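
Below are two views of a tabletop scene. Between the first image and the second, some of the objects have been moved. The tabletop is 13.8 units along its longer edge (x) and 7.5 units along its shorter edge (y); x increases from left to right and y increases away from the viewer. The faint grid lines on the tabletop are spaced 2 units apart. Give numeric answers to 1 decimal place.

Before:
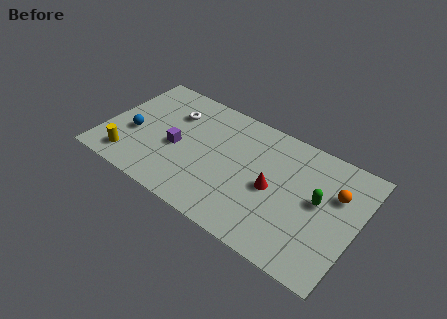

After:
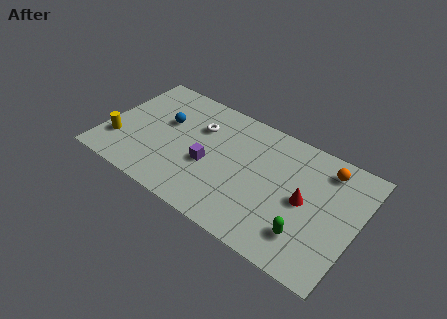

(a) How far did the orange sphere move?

1.4

From (12.5, 5.0) to (11.8, 6.2), the orange sphere covered √(0.7² + 1.2²) ≈ 1.4 units.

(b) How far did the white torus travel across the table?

1.5

The white torus moved from about (3.4, 5.4) to (4.9, 5.2), a distance of √(1.5² + 0.2²) ≈ 1.5.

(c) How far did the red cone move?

1.7

The red cone was near (9.3, 3.5) before and (11.0, 3.7) after, so it travelled √(1.7² + 0.2²) ≈ 1.7 units.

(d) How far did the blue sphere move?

2.2

The blue sphere moved from about (1.6, 3.0) to (3.1, 4.6), a distance of √(1.5² + 1.6²) ≈ 2.2.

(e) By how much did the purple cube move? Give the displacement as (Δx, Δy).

(1.8, -0.2)

From the two frames, the purple cube sits at roughly (4.0, 3.3) before and (5.8, 3.1) after.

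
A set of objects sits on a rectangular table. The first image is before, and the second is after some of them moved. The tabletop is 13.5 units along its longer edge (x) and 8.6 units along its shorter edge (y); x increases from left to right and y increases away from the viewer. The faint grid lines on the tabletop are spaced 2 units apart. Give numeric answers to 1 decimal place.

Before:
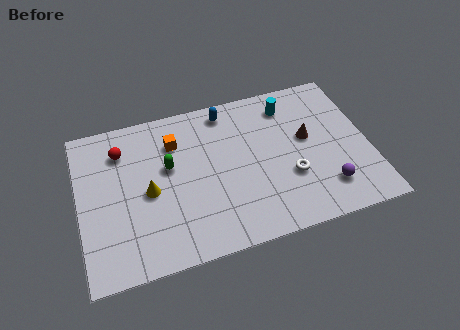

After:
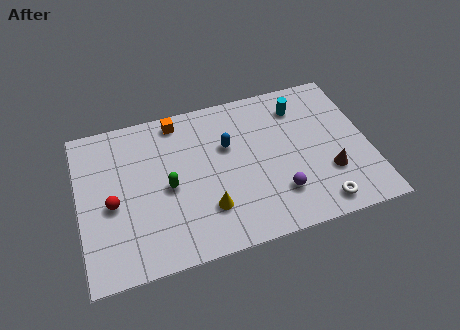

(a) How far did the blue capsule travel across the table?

2.0

The blue capsule moved from about (7.1, 7.5) to (7.0, 5.5), a distance of √(0.1² + 2.0²) ≈ 2.0.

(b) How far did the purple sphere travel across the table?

2.2

The purple sphere was near (11.3, 1.9) before and (9.1, 2.2) after, so it travelled √(2.2² + 0.3²) ≈ 2.2 units.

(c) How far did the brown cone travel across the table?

2.3

The brown cone was near (10.7, 4.9) before and (11.5, 2.7) after, so it travelled √(0.8² + 2.2²) ≈ 2.3 units.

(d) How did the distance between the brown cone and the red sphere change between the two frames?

+1.3

Before: roughly 8.8 units apart; after: 10.1. That's 1.3 units further apart.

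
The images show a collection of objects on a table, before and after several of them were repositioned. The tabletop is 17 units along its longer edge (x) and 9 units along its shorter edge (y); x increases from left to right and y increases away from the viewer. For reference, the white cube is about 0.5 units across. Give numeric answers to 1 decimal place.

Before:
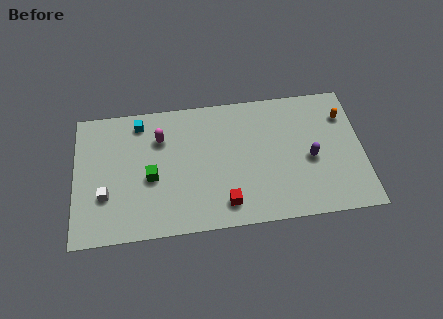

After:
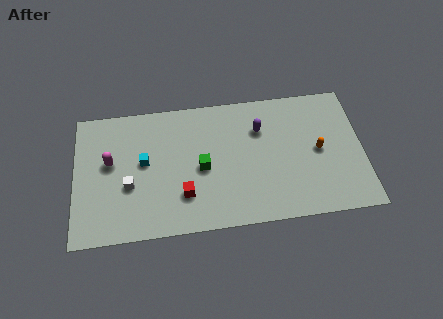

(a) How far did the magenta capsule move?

3.3

The magenta capsule moved from about (5.1, 6.5) to (2.1, 5.2), a distance of √(3.0² + 1.3²) ≈ 3.3.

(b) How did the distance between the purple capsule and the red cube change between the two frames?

+0.4

Before: roughly 5.6 units apart; after: 6.0. That's 0.4 units further apart.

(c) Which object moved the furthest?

the purple capsule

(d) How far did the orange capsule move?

2.7

The orange capsule moved from about (16.0, 6.7) to (14.4, 4.5), a distance of √(1.6² + 2.2²) ≈ 2.7.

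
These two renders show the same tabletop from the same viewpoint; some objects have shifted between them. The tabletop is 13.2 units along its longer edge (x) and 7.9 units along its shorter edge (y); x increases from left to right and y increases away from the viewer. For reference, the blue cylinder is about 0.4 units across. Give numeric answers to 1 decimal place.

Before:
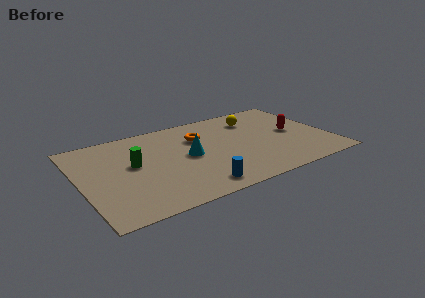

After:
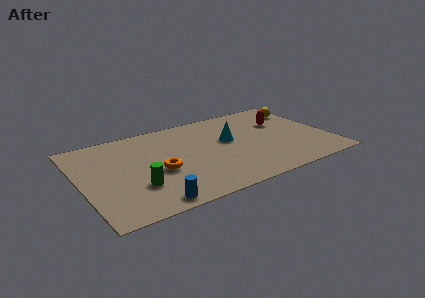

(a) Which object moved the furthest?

the orange torus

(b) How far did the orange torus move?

3.3

From (6.5, 5.5) to (4.0, 3.3), the orange torus covered √(2.5² + 2.2²) ≈ 3.3 units.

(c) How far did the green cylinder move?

2.0

The green cylinder was near (2.8, 4.4) before and (2.7, 2.4) after, so it travelled √(0.1² + 2.0²) ≈ 2.0 units.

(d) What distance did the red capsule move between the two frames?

1.3

The red capsule moved from about (11.4, 4.0) to (11.0, 5.2), a distance of √(0.4² + 1.2²) ≈ 1.3.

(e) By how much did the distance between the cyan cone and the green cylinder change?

+2.8

The distance was about 2.9 in the first image and 5.7 in the second, so they moved 2.8 units further apart.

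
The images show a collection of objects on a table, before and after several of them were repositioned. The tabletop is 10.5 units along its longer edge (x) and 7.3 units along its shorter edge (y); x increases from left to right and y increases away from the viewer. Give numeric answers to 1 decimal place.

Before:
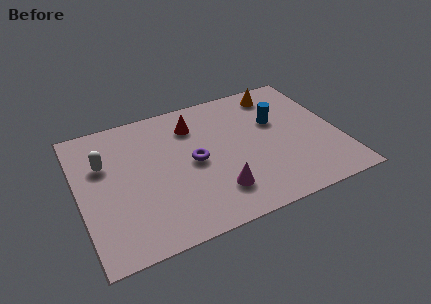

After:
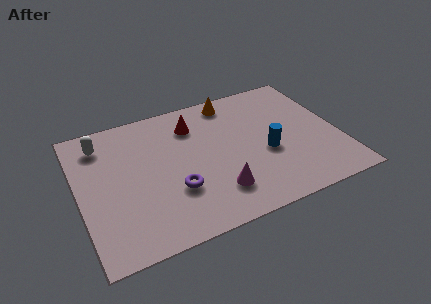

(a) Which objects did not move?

the magenta cone and the red cone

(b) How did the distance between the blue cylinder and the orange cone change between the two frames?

+1.9

The distance was about 1.6 in the first image and 3.5 in the second, so they moved 1.9 units further apart.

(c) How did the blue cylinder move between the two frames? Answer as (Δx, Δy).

(-0.6, -1.6)

From the two frames, the blue cylinder sits at roughly (8.1, 4.6) before and (7.5, 3.0) after.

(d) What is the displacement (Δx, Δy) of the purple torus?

(-0.9, -1.2)

From the two frames, the purple torus sits at roughly (4.6, 3.6) before and (3.7, 2.4) after.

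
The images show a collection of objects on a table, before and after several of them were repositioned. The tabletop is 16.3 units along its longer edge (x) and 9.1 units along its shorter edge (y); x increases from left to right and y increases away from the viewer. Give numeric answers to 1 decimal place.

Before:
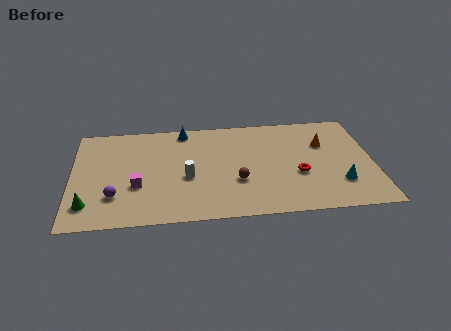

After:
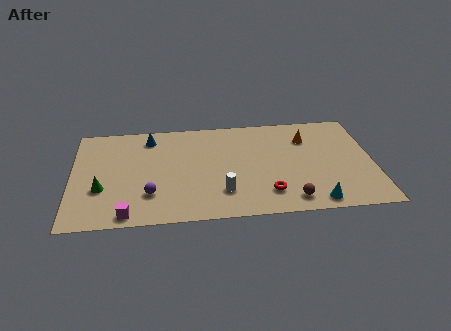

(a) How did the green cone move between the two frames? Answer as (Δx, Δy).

(0.7, 1.3)

The green cone was at about (0.9, 1.9) and moved to about (1.6, 3.2).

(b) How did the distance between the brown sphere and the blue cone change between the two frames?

+4.2

They were about 5.6 units apart before and 9.8 after — 4.2 units further apart.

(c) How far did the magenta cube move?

2.5

From (3.5, 3.3) to (3.0, 0.9), the magenta cube covered √(0.5² + 2.4²) ≈ 2.5 units.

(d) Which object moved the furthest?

the brown sphere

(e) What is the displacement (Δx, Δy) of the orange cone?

(-0.9, 0.6)

From the two frames, the orange cone sits at roughly (13.7, 6.1) before and (12.8, 6.7) after.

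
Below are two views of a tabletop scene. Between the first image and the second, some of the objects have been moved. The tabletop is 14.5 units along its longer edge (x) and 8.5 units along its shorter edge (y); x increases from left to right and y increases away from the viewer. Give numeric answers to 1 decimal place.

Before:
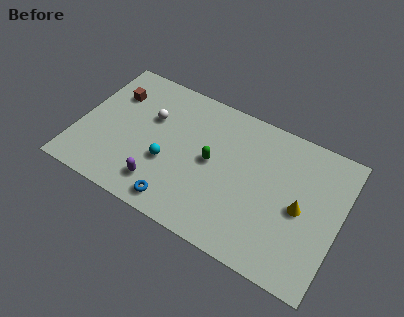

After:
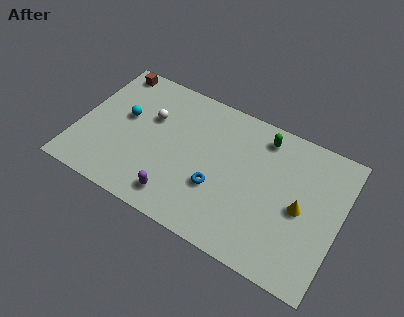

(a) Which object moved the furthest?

the green capsule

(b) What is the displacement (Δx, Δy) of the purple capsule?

(1.0, -0.3)

The purple capsule was at about (4.9, 1.7) and moved to about (5.9, 1.4).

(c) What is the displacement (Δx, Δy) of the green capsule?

(2.5, 2.8)

The green capsule was at about (7.4, 4.4) and moved to about (9.9, 7.2).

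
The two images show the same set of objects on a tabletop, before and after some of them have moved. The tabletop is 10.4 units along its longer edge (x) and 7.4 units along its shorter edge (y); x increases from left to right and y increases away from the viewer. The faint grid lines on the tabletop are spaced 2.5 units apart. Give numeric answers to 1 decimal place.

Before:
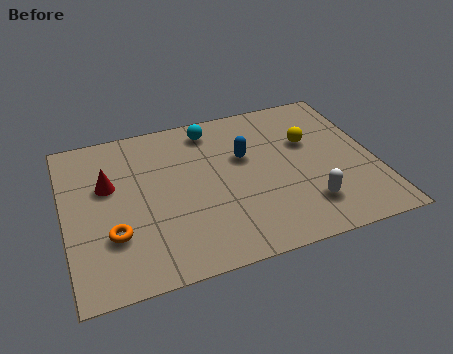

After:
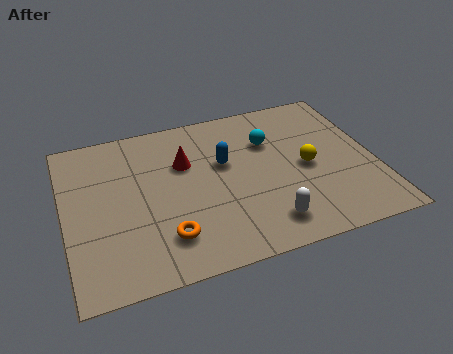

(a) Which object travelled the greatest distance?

the red cone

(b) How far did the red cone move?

2.6

The red cone was near (1.5, 4.6) before and (4.1, 4.9) after, so it travelled √(2.6² + 0.3²) ≈ 2.6 units.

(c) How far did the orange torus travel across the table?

1.8

The orange torus was near (1.5, 2.3) before and (3.2, 1.7) after, so it travelled √(1.7² + 0.6²) ≈ 1.8 units.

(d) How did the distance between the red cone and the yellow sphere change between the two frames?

-2.6

Before: roughly 6.8 units apart; after: 4.2. That's 2.6 units closer together.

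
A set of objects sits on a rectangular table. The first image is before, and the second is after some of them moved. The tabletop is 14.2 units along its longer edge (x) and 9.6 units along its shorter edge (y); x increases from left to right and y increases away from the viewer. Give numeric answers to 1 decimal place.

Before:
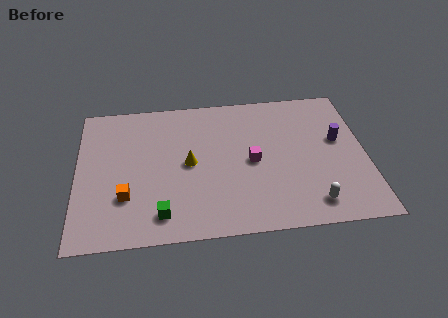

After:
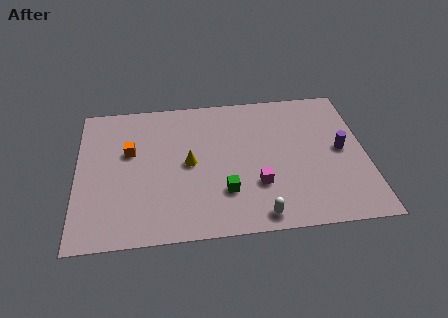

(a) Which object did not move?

the yellow cone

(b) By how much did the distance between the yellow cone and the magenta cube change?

+0.7

The distance was about 3.1 in the first image and 3.8 in the second, so they moved 0.7 units further apart.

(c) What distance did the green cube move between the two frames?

3.3

The green cube was near (4.1, 1.6) before and (7.2, 2.7) after, so it travelled √(3.1² + 1.1²) ≈ 3.3 units.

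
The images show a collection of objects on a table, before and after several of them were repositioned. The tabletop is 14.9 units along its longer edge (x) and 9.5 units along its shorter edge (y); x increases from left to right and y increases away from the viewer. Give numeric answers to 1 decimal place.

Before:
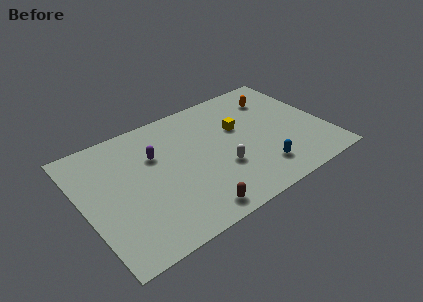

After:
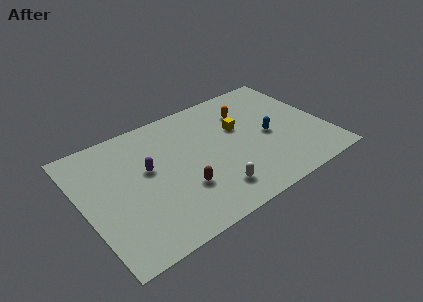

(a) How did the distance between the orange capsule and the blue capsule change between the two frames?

-2.9

Before: roughly 5.7 units apart; after: 2.8. That's 2.9 units closer together.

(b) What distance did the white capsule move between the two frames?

1.6

The white capsule was near (8.2, 3.3) before and (7.4, 1.9) after, so it travelled √(0.8² + 1.4²) ≈ 1.6 units.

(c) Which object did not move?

the yellow cube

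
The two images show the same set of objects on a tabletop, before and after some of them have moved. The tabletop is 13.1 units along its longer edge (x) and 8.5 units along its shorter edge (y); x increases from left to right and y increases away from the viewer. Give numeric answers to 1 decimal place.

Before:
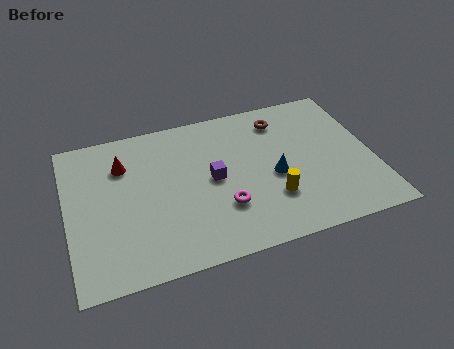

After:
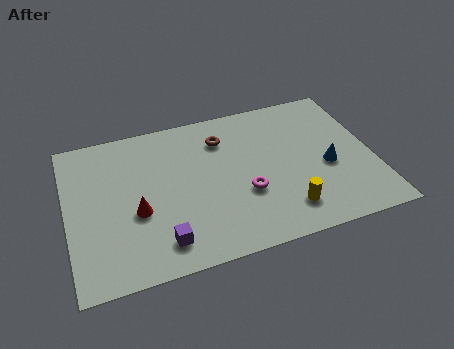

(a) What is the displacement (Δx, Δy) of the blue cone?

(2.3, -0.1)

The blue cone started near (8.8, 3.7) and ended near (11.1, 3.6).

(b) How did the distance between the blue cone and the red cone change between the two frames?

+1.4

The distance was about 6.8 in the first image and 8.2 in the second, so they moved 1.4 units further apart.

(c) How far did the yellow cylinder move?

0.9

The yellow cylinder was near (8.6, 2.5) before and (9.1, 1.7) after, so it travelled √(0.5² + 0.8²) ≈ 0.9 units.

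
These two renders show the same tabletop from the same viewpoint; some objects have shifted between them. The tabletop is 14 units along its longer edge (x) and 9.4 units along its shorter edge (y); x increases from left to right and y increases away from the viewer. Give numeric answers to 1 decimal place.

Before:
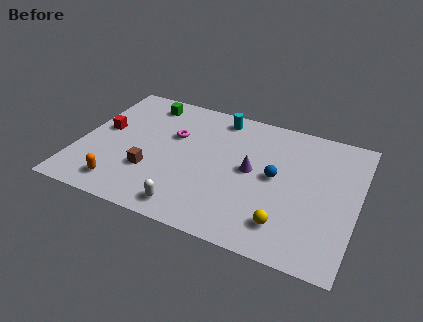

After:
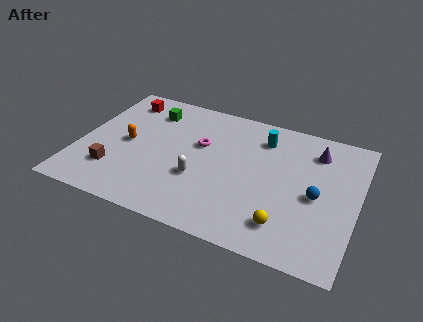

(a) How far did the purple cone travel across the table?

3.9

From (8.7, 4.9) to (11.7, 7.4), the purple cone covered √(3.0² + 2.5²) ≈ 3.9 units.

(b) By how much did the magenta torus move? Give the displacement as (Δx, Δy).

(1.4, -0.2)

The magenta torus was at about (4.6, 6.0) and moved to about (6.0, 5.8).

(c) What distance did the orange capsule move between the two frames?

3.1

The orange capsule was near (2.5, 1.5) before and (2.4, 4.6) after, so it travelled √(0.1² + 3.1²) ≈ 3.1 units.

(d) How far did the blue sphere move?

2.2

The blue sphere moved from about (9.9, 4.9) to (12.0, 4.3), a distance of √(2.1² + 0.6²) ≈ 2.2.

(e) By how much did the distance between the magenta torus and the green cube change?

+0.6

They were about 2.6 units apart before and 3.2 after — 0.6 units further apart.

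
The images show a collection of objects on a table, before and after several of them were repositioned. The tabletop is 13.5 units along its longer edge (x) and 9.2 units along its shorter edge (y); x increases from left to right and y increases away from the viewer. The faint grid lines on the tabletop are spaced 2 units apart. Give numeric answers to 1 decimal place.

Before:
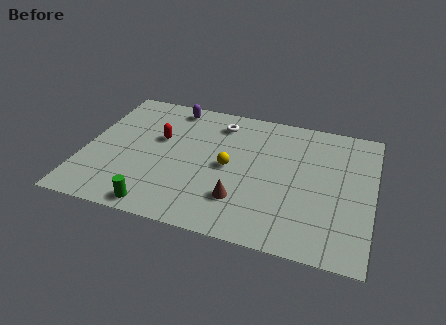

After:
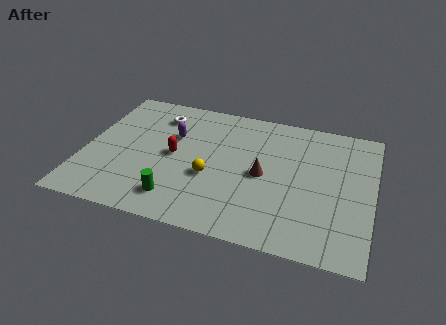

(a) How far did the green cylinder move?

1.1

The green cylinder was near (3.8, 0.9) before and (4.6, 1.7) after, so it travelled √(0.8² + 0.8²) ≈ 1.1 units.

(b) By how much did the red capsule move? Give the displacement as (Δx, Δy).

(0.8, -1.0)

The red capsule started near (3.4, 5.6) and ended near (4.2, 4.6).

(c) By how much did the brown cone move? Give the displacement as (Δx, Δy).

(0.9, 2.0)

From the two frames, the brown cone sits at roughly (7.5, 2.4) before and (8.4, 4.4) after.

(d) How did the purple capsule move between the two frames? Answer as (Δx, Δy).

(0.2, -2.1)

From the two frames, the purple capsule sits at roughly (3.8, 8.1) before and (4.0, 6.0) after.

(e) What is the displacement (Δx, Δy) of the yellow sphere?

(-0.8, -0.9)

From the two frames, the yellow sphere sits at roughly (6.8, 4.5) before and (6.0, 3.6) after.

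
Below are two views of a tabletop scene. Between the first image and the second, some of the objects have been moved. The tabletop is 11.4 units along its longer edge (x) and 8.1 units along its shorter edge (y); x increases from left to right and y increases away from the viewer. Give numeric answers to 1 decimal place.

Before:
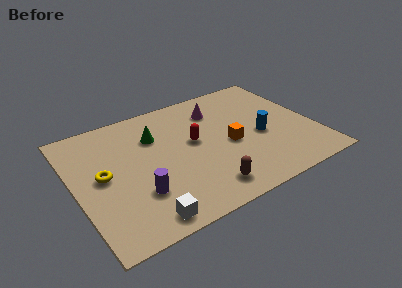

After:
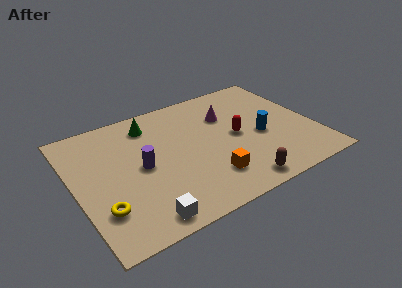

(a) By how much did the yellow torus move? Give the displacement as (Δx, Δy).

(-0.3, -2.0)

The yellow torus was at about (1.3, 4.2) and moved to about (1.0, 2.2).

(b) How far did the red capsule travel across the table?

2.1

From (5.7, 4.5) to (7.7, 4.0), the red capsule covered √(2.0² + 0.5²) ≈ 2.1 units.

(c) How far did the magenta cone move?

0.7

The magenta cone was near (7.1, 6.2) before and (7.5, 5.6) after, so it travelled √(0.4² + 0.6²) ≈ 0.7 units.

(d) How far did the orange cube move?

2.1

The orange cube moved from about (7.3, 3.6) to (6.0, 1.9), a distance of √(1.3² + 1.7²) ≈ 2.1.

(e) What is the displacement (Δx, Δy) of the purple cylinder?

(0.4, 1.6)

The purple cylinder was at about (2.7, 2.4) and moved to about (3.1, 4.0).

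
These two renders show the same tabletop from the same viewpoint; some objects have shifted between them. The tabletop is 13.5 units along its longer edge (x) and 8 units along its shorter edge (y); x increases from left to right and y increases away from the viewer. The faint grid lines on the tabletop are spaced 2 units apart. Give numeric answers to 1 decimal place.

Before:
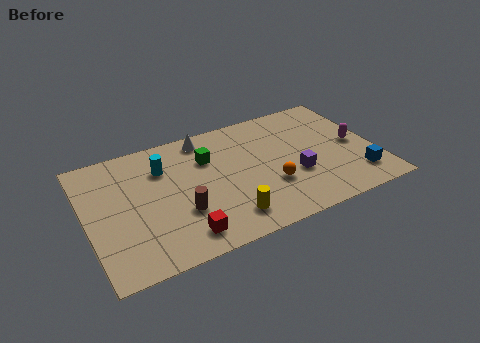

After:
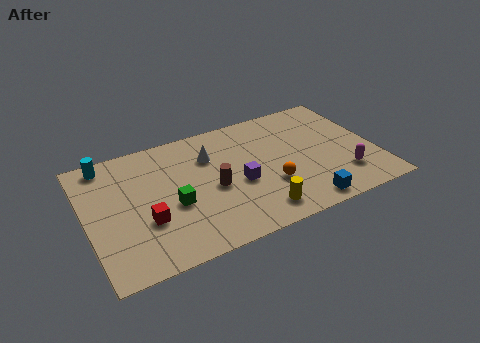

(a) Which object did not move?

the orange sphere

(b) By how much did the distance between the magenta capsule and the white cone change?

-0.5

Before: roughly 7.5 units apart; after: 7.0. That's 0.5 units closer together.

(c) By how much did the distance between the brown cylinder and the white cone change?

-2.5

The distance was about 4.6 in the first image and 2.1 in the second, so they moved 2.5 units closer together.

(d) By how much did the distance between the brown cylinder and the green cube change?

-1.4

The distance was about 3.3 in the first image and 1.9 in the second, so they moved 1.4 units closer together.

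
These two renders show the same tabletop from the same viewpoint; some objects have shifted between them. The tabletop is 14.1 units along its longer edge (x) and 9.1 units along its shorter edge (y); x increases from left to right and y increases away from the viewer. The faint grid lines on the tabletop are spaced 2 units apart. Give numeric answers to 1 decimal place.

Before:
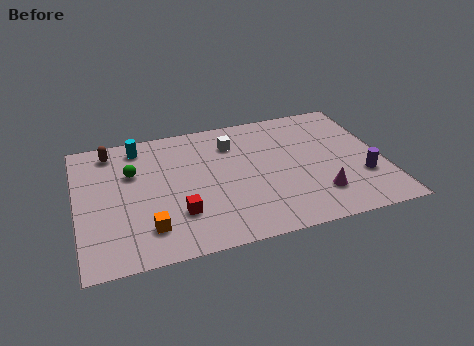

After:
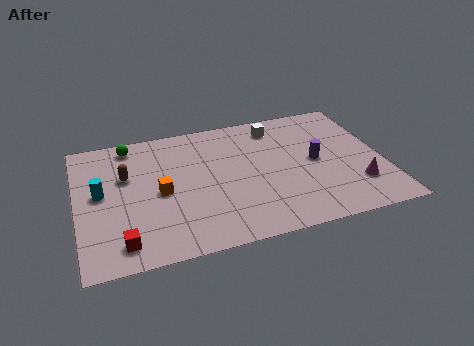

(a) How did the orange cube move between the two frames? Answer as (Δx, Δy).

(0.7, 2.3)

The orange cube was at about (3.1, 2.0) and moved to about (3.8, 4.3).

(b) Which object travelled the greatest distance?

the cyan cylinder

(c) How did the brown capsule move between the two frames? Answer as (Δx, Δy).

(0.6, -2.0)

From the two frames, the brown capsule sits at roughly (1.7, 7.8) before and (2.3, 5.8) after.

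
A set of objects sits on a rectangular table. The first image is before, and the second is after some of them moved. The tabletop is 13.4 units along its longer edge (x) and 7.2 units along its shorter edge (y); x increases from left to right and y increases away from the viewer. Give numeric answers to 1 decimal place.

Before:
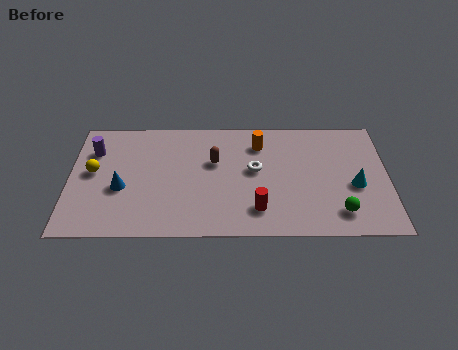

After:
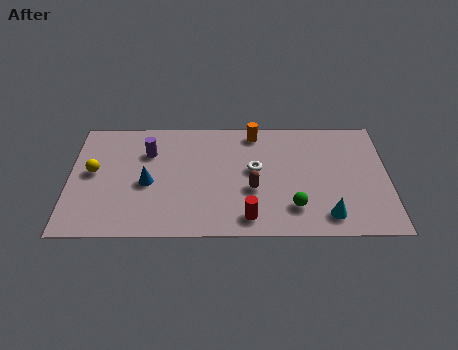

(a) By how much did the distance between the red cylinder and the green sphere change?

-1.4

Before: roughly 3.4 units apart; after: 2.0. That's 1.4 units closer together.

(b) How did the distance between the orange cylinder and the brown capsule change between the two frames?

+1.3

Before: roughly 2.2 units apart; after: 3.5. That's 1.3 units further apart.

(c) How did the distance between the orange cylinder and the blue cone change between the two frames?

-0.9

Before: roughly 6.4 units apart; after: 5.5. That's 0.9 units closer together.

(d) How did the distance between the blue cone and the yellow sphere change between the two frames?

+0.8

The distance was about 1.6 in the first image and 2.4 in the second, so they moved 0.8 units further apart.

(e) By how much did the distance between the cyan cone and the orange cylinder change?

+1.1

They were about 4.8 units apart before and 5.9 after — 1.1 units further apart.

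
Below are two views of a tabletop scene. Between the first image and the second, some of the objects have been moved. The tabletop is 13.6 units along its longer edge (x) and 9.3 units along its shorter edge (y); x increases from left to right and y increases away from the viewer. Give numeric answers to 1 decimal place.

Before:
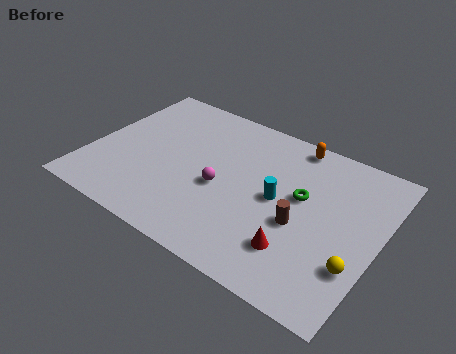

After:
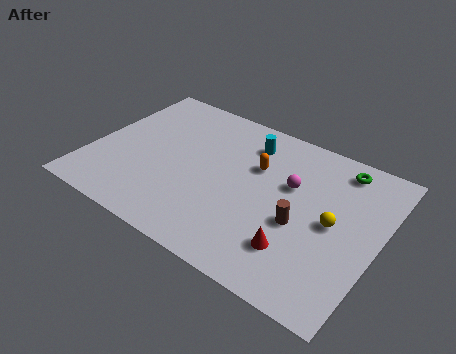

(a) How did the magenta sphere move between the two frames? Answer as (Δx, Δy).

(3.0, 1.8)

The magenta sphere was at about (6.3, 4.0) and moved to about (9.3, 5.8).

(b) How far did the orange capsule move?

2.7

The orange capsule moved from about (9.0, 8.4) to (7.6, 6.1), a distance of √(1.4² + 2.3²) ≈ 2.7.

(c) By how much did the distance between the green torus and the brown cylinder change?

+2.8

They were about 1.6 units apart before and 4.4 after — 2.8 units further apart.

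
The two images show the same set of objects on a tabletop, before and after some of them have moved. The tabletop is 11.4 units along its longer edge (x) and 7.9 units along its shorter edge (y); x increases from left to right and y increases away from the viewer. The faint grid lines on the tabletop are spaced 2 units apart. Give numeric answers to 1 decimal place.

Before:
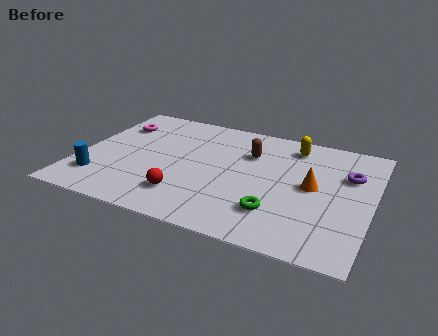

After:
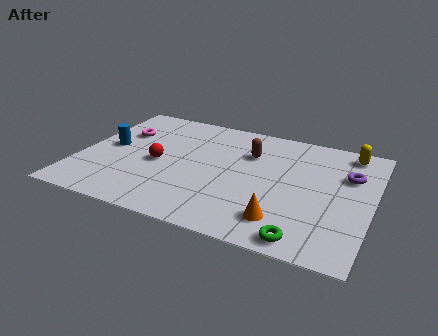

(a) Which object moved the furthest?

the orange cone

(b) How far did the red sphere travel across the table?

2.2

The red sphere was near (4.4, 1.8) before and (3.1, 3.6) after, so it travelled √(1.3² + 1.8²) ≈ 2.2 units.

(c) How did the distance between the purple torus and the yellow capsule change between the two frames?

-1.0

They were about 2.6 units apart before and 1.6 after — 1.0 units closer together.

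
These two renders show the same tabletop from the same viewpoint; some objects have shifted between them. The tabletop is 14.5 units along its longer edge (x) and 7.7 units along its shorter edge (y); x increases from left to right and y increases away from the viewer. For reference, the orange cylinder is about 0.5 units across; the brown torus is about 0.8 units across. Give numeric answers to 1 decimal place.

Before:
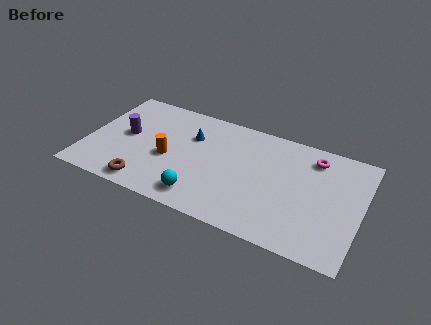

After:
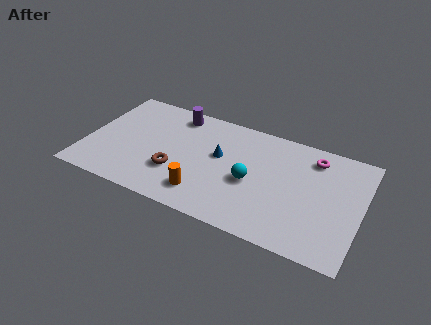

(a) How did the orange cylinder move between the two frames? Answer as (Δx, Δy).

(2.1, -1.7)

The orange cylinder was at about (4.4, 3.3) and moved to about (6.5, 1.6).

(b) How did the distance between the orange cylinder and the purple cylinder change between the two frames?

+2.9

Before: roughly 2.5 units apart; after: 5.4. That's 2.9 units further apart.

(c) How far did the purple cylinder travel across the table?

3.5

The purple cylinder was near (2.0, 4.1) before and (4.4, 6.6) after, so it travelled √(2.4² + 2.5²) ≈ 3.5 units.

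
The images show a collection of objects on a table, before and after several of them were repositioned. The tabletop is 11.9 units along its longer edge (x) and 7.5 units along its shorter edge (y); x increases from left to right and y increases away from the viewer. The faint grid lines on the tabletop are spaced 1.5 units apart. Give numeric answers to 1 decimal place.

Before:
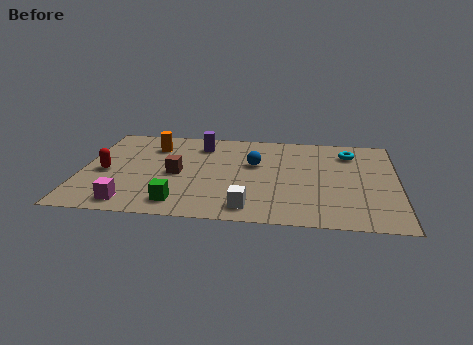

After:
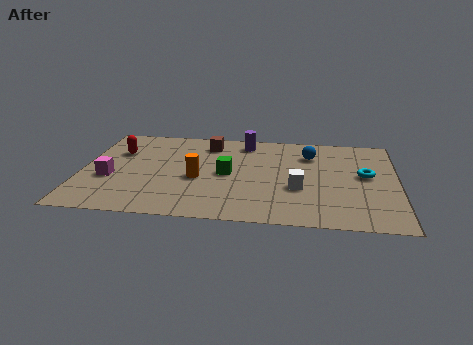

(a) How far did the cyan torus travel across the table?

1.9

The cyan torus moved from about (10.1, 5.9) to (10.7, 4.1), a distance of √(0.6² + 1.8²) ≈ 1.9.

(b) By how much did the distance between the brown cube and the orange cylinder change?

+0.5

They were about 2.4 units apart before and 2.9 after — 0.5 units further apart.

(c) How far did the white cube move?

2.5

From (6.4, 1.1) to (8.2, 2.8), the white cube covered √(1.8² + 1.7²) ≈ 2.5 units.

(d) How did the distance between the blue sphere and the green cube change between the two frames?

-0.7

They were about 4.3 units apart before and 3.6 after — 0.7 units closer together.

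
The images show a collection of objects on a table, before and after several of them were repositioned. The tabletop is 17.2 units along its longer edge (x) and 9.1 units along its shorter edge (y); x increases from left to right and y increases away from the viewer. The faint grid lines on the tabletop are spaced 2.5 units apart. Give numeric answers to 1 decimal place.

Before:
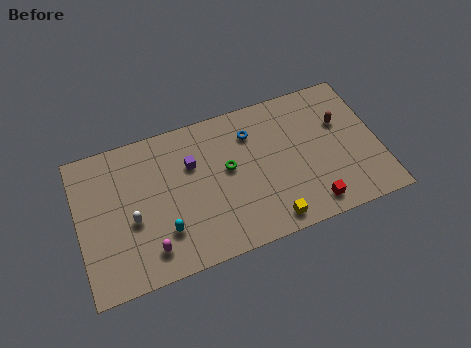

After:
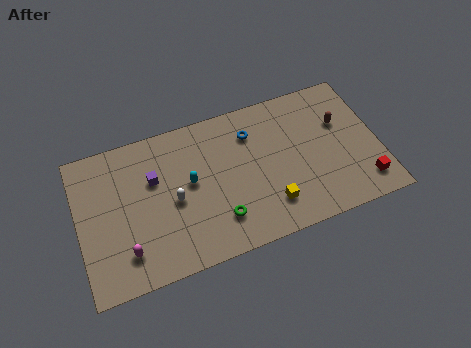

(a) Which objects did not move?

the brown capsule and the blue torus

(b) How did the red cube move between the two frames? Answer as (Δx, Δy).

(3.1, 0.4)

The red cube started near (13.0, 1.3) and ended near (16.1, 1.7).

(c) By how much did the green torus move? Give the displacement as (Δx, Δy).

(-0.8, -2.9)

The green torus started near (8.6, 5.1) and ended near (7.8, 2.2).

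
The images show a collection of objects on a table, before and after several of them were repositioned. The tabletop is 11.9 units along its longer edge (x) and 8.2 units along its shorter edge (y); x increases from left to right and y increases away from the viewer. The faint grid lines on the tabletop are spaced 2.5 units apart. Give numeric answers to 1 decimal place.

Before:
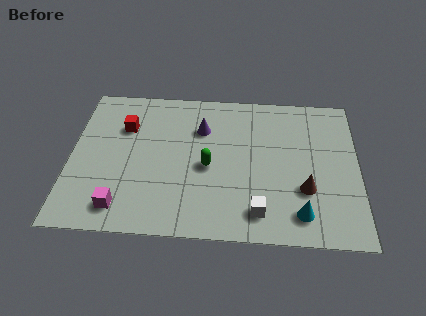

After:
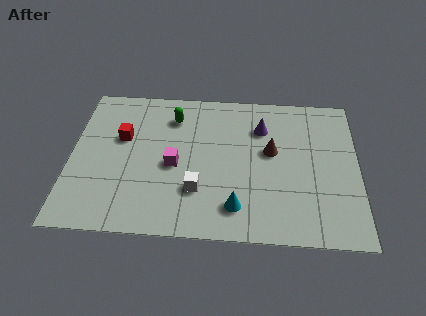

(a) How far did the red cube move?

0.6

From (2.2, 5.7) to (2.1, 5.1), the red cube covered √(0.1² + 0.6²) ≈ 0.6 units.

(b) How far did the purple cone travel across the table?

2.5

The purple cone was near (5.4, 5.8) before and (7.9, 6.0) after, so it travelled √(2.5² + 0.2²) ≈ 2.5 units.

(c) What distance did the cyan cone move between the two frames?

2.6

The cyan cone was near (9.5, 1.4) before and (6.9, 1.6) after, so it travelled √(2.6² + 0.2²) ≈ 2.6 units.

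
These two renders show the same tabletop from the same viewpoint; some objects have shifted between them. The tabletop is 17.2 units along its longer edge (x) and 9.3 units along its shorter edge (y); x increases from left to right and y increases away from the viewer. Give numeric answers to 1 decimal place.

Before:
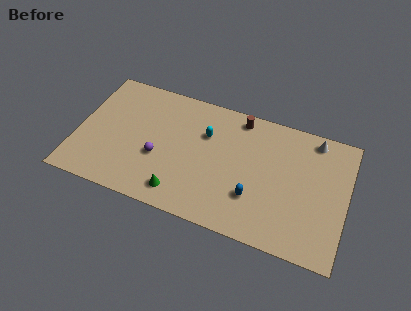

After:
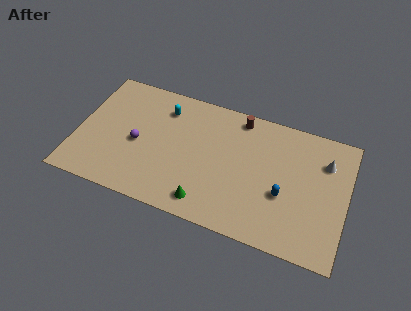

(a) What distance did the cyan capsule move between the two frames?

3.0

The cyan capsule was near (8.1, 6.3) before and (5.3, 7.3) after, so it travelled √(2.8² + 1.0²) ≈ 3.0 units.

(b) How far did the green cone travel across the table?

1.7

From (6.9, 1.5) to (8.6, 1.4), the green cone covered √(1.7² + 0.1²) ≈ 1.7 units.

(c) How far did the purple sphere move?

1.5

The purple sphere moved from about (5.3, 3.6) to (3.9, 4.2), a distance of √(1.4² + 0.6²) ≈ 1.5.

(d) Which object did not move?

the brown cylinder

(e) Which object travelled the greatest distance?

the cyan capsule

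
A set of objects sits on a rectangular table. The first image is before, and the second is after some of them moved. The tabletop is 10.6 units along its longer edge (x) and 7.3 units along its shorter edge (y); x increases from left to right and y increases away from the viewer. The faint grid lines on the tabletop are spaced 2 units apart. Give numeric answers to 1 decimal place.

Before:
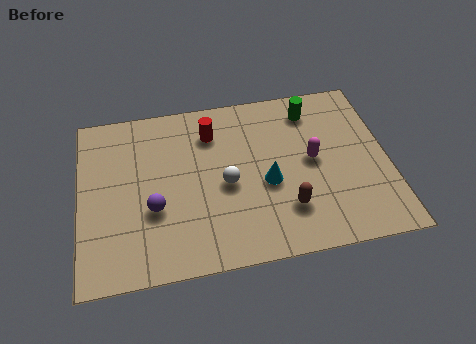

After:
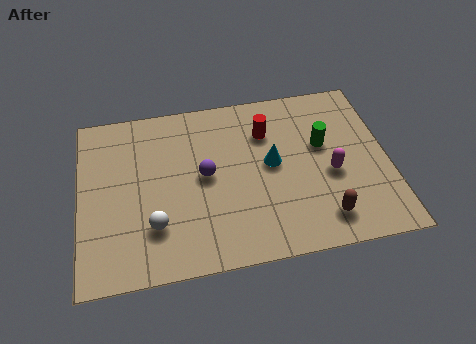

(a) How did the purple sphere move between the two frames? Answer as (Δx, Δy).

(1.8, 1.1)

From the two frames, the purple sphere sits at roughly (2.5, 2.7) before and (4.3, 3.8) after.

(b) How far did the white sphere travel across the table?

2.8

The white sphere moved from about (5.0, 3.3) to (2.5, 2.0), a distance of √(2.5² + 1.3²) ≈ 2.8.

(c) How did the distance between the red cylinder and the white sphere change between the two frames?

+2.9

Before: roughly 2.3 units apart; after: 5.2. That's 2.9 units further apart.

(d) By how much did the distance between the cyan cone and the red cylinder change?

-1.7

Before: roughly 3.1 units apart; after: 1.4. That's 1.7 units closer together.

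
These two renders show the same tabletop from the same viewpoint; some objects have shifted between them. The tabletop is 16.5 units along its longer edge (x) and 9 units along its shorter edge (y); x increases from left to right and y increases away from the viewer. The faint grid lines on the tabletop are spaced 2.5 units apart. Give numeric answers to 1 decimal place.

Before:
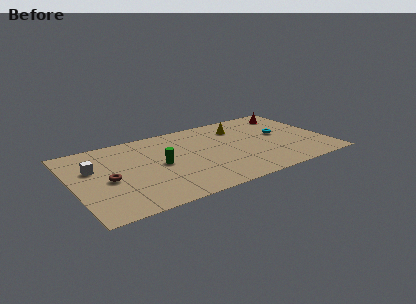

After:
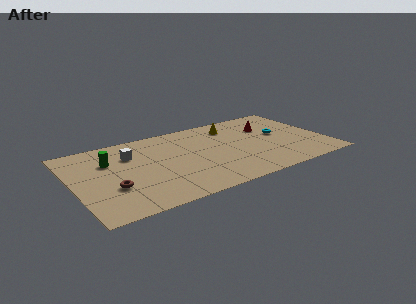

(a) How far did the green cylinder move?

3.5

From (5.6, 4.5) to (2.5, 6.2), the green cylinder covered √(3.1² + 1.7²) ≈ 3.5 units.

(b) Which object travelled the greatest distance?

the green cylinder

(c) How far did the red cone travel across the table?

2.1

From (14.8, 7.4) to (13.1, 6.2), the red cone covered √(1.7² + 1.2²) ≈ 2.1 units.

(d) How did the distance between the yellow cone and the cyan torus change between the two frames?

+0.5

They were about 3.1 units apart before and 3.6 after — 0.5 units further apart.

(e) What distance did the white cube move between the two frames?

2.6

The white cube moved from about (1.4, 5.8) to (3.9, 6.4), a distance of √(2.5² + 0.6²) ≈ 2.6.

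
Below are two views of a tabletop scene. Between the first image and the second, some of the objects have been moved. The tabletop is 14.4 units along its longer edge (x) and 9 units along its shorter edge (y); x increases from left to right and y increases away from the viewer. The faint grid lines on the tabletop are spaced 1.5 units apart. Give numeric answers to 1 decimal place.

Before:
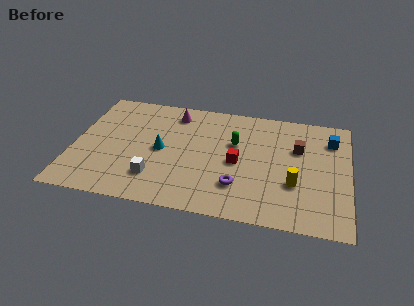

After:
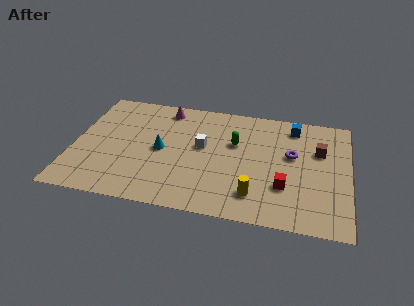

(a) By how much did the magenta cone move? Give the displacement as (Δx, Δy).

(-0.5, 0.3)

From the two frames, the magenta cone sits at roughly (5.1, 7.5) before and (4.6, 7.8) after.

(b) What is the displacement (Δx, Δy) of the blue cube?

(-2.0, 0.7)

From the two frames, the blue cube sits at roughly (13.4, 6.9) before and (11.4, 7.6) after.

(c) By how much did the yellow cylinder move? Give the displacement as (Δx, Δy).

(-2.0, -1.2)

The yellow cylinder was at about (11.6, 3.1) and moved to about (9.6, 1.9).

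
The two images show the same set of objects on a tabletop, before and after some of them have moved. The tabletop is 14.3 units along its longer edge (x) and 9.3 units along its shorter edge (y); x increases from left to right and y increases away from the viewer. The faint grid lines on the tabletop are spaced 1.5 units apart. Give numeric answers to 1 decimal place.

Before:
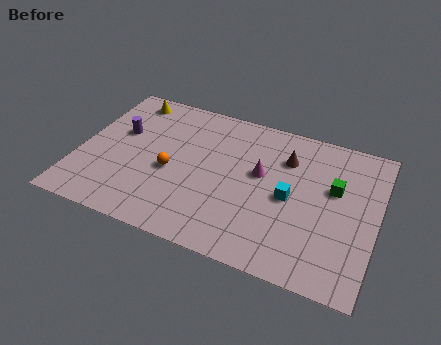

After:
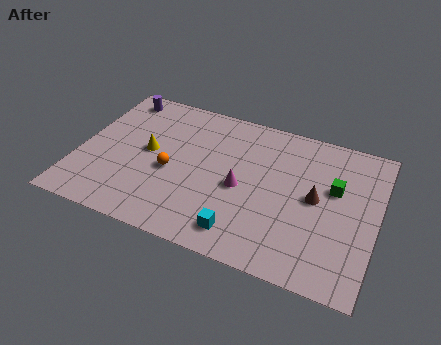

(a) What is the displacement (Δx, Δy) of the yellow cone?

(1.4, -3.2)

The yellow cone was at about (1.9, 8.1) and moved to about (3.3, 4.9).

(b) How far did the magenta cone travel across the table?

1.4

From (8.7, 5.4) to (7.9, 4.2), the magenta cone covered √(0.8² + 1.2²) ≈ 1.4 units.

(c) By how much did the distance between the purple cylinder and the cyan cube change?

+1.0

They were about 8.5 units apart before and 9.5 after — 1.0 units further apart.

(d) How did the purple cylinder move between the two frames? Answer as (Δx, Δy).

(-0.4, 2.4)

From the two frames, the purple cylinder sits at roughly (1.8, 5.7) before and (1.4, 8.1) after.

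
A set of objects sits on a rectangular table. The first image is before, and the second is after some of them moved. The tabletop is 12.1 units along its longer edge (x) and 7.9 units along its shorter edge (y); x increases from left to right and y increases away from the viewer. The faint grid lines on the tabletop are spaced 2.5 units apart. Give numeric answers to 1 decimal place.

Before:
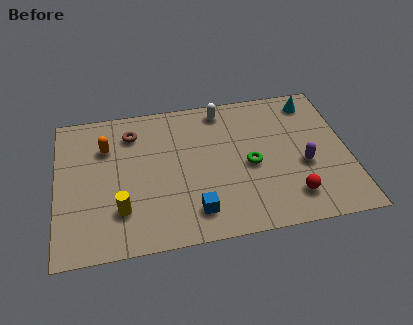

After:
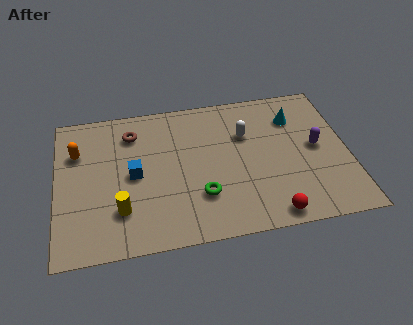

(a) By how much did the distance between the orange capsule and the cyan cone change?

+0.3

They were about 8.8 units apart before and 9.1 after — 0.3 units further apart.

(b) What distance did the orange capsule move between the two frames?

1.2

From (2.1, 5.6) to (0.9, 5.5), the orange capsule covered √(1.2² + 0.1²) ≈ 1.2 units.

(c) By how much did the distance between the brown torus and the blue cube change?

-3.0

Before: roughly 5.3 units apart; after: 2.3. That's 3.0 units closer together.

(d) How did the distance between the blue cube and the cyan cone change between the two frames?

-0.3

They were about 7.4 units apart before and 7.1 after — 0.3 units closer together.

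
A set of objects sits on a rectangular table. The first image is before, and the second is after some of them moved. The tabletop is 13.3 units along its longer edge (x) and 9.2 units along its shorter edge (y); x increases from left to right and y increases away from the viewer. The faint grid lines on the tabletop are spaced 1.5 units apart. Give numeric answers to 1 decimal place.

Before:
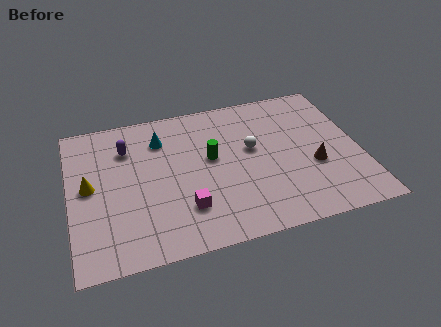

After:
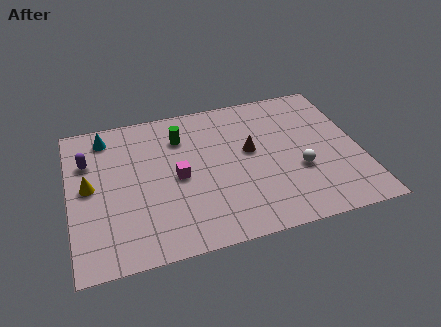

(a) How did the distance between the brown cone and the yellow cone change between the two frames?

-2.9

The distance was about 10.3 in the first image and 7.4 in the second, so they moved 2.9 units closer together.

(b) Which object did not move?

the yellow cone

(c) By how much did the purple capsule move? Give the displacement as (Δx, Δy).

(-1.8, -0.4)

The purple capsule started near (2.7, 6.8) and ended near (0.9, 6.4).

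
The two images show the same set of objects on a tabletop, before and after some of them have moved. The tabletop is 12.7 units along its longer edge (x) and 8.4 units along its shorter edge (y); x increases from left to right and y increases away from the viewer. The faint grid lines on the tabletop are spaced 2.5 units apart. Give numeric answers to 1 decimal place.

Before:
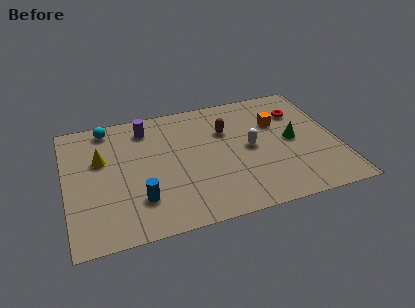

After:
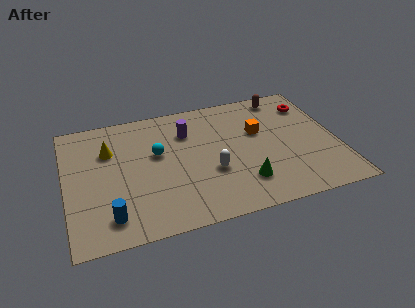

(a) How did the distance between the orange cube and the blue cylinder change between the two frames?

+0.6

The distance was about 7.5 in the first image and 8.1 in the second, so they moved 0.6 units further apart.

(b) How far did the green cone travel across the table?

3.3

From (10.6, 4.2) to (8.1, 2.0), the green cone covered √(2.5² + 2.2²) ≈ 3.3 units.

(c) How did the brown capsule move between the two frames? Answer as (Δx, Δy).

(2.9, 1.7)

The brown capsule was at about (7.6, 5.7) and moved to about (10.5, 7.4).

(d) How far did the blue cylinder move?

1.6

The blue cylinder moved from about (3.3, 2.2) to (1.9, 1.5), a distance of √(1.4² + 0.7²) ≈ 1.6.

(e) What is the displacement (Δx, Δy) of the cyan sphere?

(2.2, -2.4)

From the two frames, the cyan sphere sits at roughly (2.1, 7.4) before and (4.3, 5.0) after.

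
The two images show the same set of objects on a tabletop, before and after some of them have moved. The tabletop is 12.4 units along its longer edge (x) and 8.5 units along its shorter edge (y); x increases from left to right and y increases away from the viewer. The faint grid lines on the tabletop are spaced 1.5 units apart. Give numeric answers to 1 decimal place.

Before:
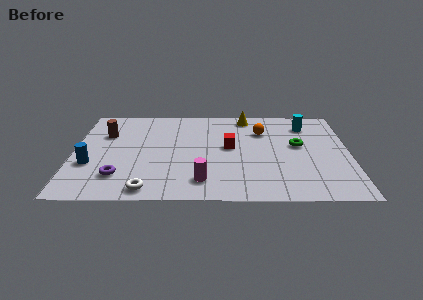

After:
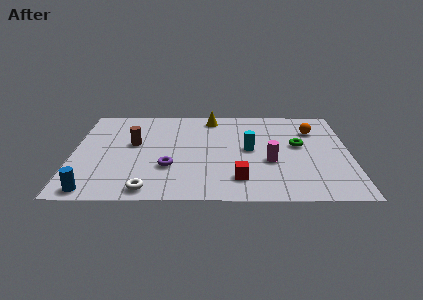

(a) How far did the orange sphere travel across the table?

2.3

From (8.5, 6.1) to (10.8, 6.2), the orange sphere covered √(2.3² + 0.1²) ≈ 2.3 units.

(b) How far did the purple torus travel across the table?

2.3

From (2.1, 2.0) to (4.3, 2.8), the purple torus covered √(2.2² + 0.8²) ≈ 2.3 units.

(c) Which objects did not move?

the green torus and the white torus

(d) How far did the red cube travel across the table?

2.8

From (7.0, 4.6) to (7.4, 1.8), the red cube covered √(0.4² + 2.8²) ≈ 2.8 units.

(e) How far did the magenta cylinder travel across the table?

3.4

From (5.8, 1.6) to (8.8, 3.3), the magenta cylinder covered √(3.0² + 1.7²) ≈ 3.4 units.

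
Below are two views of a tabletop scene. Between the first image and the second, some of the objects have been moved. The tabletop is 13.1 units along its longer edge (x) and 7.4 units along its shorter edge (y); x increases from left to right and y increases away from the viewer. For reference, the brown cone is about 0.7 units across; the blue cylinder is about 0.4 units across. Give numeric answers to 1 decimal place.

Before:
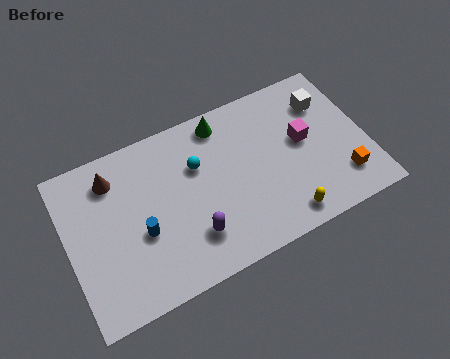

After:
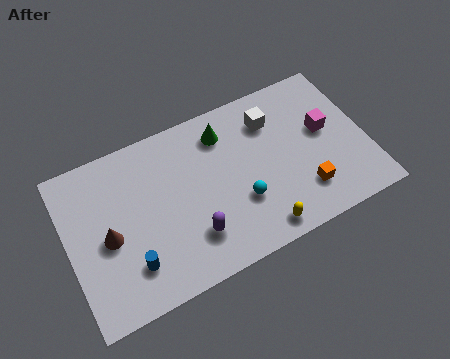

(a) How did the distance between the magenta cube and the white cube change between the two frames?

+0.8

Before: roughly 1.8 units apart; after: 2.6. That's 0.8 units further apart.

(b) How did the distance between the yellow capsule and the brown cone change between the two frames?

-1.7

Before: roughly 8.5 units apart; after: 6.8. That's 1.7 units closer together.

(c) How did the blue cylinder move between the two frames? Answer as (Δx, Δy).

(-0.6, -1.2)

The blue cylinder started near (3.1, 3.0) and ended near (2.5, 1.8).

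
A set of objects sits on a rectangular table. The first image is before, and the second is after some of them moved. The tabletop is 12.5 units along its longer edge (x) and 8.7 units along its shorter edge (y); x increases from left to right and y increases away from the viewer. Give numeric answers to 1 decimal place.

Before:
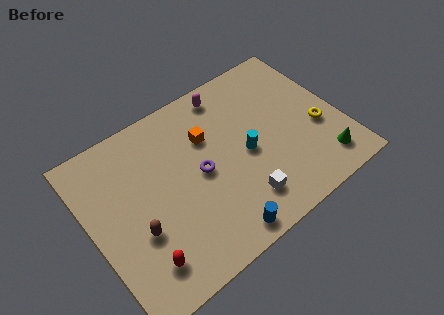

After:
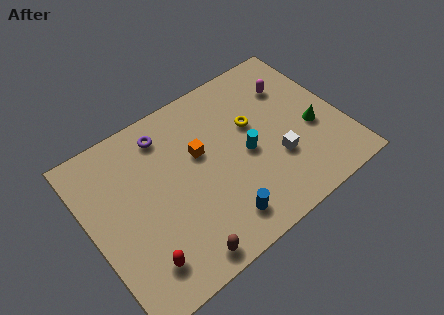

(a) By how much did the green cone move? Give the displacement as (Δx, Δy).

(-0.1, 2.0)

The green cone started near (11.1, 1.5) and ended near (11.0, 3.5).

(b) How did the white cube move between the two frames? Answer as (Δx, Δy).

(2.0, 1.1)

The white cube was at about (7.0, 1.8) and moved to about (9.0, 2.9).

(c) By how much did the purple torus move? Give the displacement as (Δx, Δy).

(-1.2, 2.9)

The purple torus started near (5.4, 4.3) and ended near (4.2, 7.2).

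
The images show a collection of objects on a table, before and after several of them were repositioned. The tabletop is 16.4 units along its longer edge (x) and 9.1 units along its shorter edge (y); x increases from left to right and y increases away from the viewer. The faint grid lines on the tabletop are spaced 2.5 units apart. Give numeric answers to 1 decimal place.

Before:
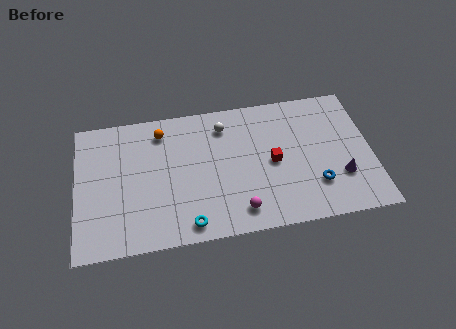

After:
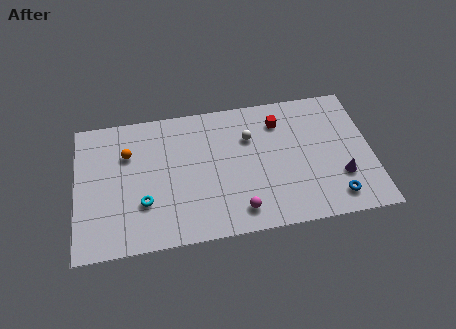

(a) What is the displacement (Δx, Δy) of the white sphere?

(1.4, -1.0)

From the two frames, the white sphere sits at roughly (8.3, 7.3) before and (9.7, 6.3) after.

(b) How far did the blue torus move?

1.4

The blue torus moved from about (13.2, 2.5) to (14.2, 1.5), a distance of √(1.0² + 1.0²) ≈ 1.4.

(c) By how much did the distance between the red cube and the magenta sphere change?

+2.6

Before: roughly 3.5 units apart; after: 6.1. That's 2.6 units further apart.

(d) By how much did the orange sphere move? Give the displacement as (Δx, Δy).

(-1.9, -1.2)

From the two frames, the orange sphere sits at roughly (4.8, 7.5) before and (2.9, 6.3) after.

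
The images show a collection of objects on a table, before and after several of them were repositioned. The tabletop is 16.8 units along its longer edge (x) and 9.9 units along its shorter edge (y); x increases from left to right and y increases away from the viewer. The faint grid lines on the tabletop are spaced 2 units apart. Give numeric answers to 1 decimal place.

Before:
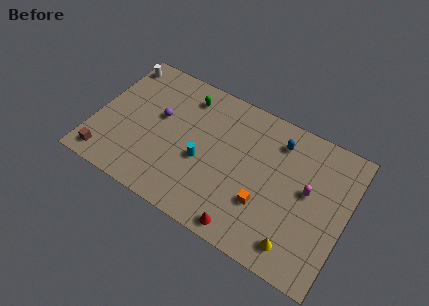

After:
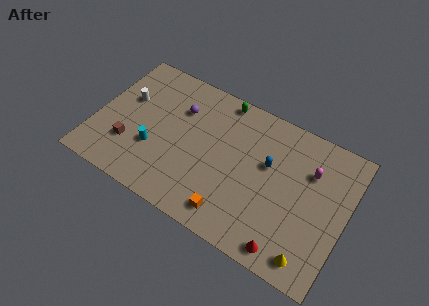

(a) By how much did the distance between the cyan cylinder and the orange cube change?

+1.5

They were about 4.4 units apart before and 5.9 after — 1.5 units further apart.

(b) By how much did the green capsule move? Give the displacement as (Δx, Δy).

(2.3, 0.9)

From the two frames, the green capsule sits at roughly (5.6, 8.1) before and (7.9, 9.0) after.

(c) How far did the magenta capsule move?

1.4

From (14.2, 5.5) to (14.2, 6.9), the magenta capsule covered √(0.0² + 1.4²) ≈ 1.4 units.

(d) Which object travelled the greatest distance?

the cyan cylinder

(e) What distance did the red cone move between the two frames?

2.8

The red cone moved from about (10.7, 1.0) to (13.5, 1.1), a distance of √(2.8² + 0.1²) ≈ 2.8.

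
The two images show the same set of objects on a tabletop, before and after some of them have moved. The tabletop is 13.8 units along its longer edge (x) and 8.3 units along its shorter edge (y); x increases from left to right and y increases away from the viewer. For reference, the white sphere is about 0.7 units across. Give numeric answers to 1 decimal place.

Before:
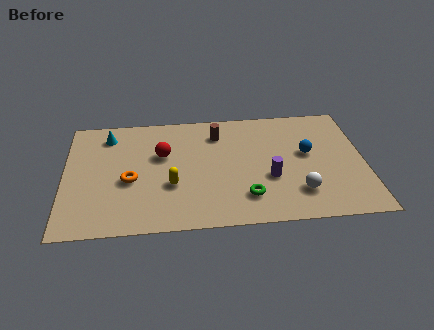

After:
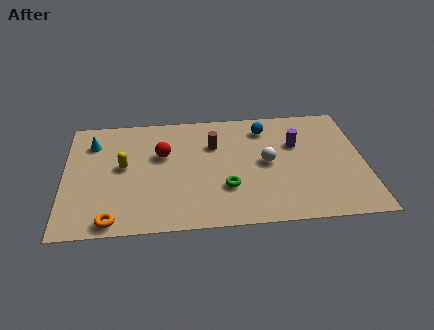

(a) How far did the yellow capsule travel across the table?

2.7

The yellow capsule was near (4.9, 3.0) before and (2.7, 4.5) after, so it travelled √(2.2² + 1.5²) ≈ 2.7 units.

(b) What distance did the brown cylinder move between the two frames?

0.8

From (7.1, 6.5) to (6.9, 5.7), the brown cylinder covered √(0.2² + 0.8²) ≈ 0.8 units.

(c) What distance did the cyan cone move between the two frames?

0.9

The cyan cone moved from about (2.0, 6.8) to (1.3, 6.3), a distance of √(0.7² + 0.5²) ≈ 0.9.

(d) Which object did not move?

the red sphere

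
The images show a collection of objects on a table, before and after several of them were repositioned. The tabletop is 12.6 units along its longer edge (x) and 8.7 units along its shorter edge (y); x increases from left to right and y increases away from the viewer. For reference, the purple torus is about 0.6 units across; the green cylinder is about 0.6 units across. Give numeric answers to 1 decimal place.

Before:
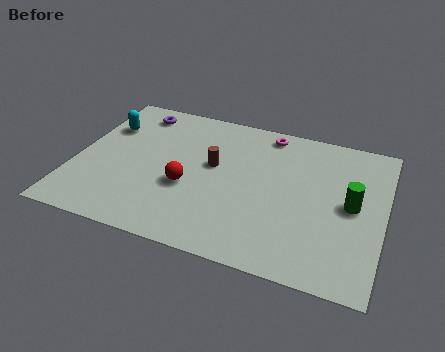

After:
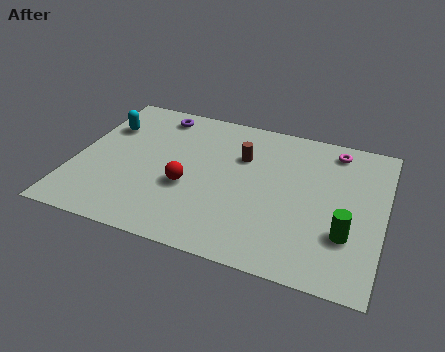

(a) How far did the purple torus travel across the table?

0.9

The purple torus moved from about (2.1, 7.4) to (3.0, 7.5), a distance of √(0.9² + 0.1²) ≈ 0.9.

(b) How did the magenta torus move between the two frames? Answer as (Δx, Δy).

(2.8, -0.2)

From the two frames, the magenta torus sits at roughly (7.6, 7.7) before and (10.4, 7.5) after.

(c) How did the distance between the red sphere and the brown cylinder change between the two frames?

+1.4

The distance was about 1.8 in the first image and 3.2 in the second, so they moved 1.4 units further apart.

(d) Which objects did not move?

the cyan capsule and the red sphere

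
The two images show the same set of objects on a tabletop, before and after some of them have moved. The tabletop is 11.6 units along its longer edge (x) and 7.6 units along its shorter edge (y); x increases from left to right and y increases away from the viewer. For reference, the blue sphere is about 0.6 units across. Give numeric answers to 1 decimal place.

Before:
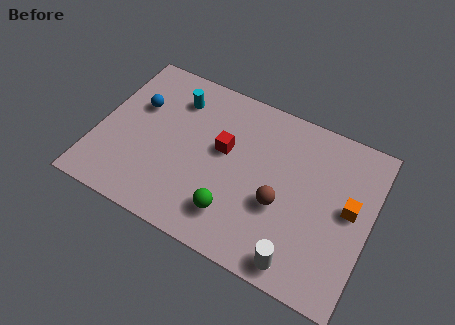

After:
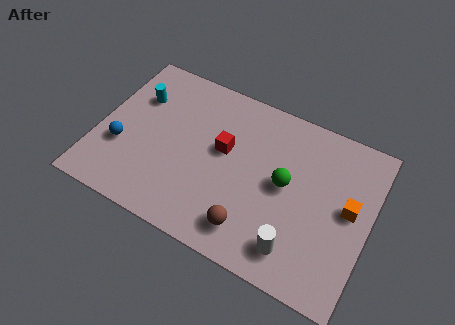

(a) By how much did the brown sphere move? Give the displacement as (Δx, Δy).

(-1.0, -1.6)

The brown sphere was at about (7.9, 3.0) and moved to about (6.9, 1.4).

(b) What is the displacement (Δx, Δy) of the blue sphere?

(-0.4, -2.2)

The blue sphere started near (1.5, 4.9) and ended near (1.1, 2.7).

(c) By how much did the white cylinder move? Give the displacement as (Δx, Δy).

(-0.2, 0.5)

The white cylinder was at about (9.0, 0.9) and moved to about (8.8, 1.4).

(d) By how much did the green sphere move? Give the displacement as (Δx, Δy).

(1.9, 2.3)

From the two frames, the green sphere sits at roughly (6.1, 1.7) before and (8.0, 4.0) after.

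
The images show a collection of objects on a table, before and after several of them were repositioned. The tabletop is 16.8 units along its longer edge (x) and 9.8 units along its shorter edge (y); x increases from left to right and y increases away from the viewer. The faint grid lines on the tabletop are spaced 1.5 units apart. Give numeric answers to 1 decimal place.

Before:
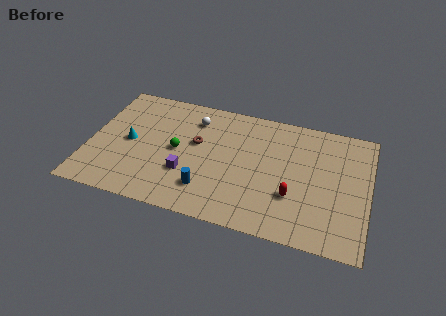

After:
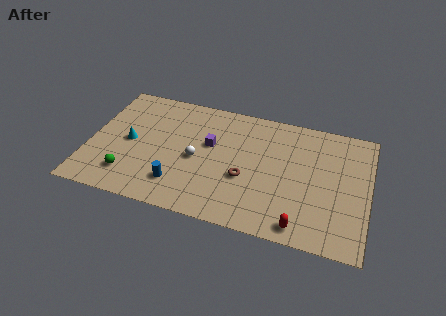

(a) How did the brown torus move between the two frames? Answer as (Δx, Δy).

(3.1, -2.0)

The brown torus was at about (6.4, 5.8) and moved to about (9.5, 3.8).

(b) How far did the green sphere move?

3.9

The green sphere moved from about (5.3, 4.9) to (2.6, 2.1), a distance of √(2.7² + 2.8²) ≈ 3.9.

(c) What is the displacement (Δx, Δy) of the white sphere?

(0.4, -3.2)

From the two frames, the white sphere sits at roughly (6.1, 7.7) before and (6.5, 4.5) after.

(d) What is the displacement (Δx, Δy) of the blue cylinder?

(-1.7, -0.1)

The blue cylinder was at about (7.3, 2.3) and moved to about (5.6, 2.2).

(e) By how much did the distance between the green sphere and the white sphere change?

+1.7

Before: roughly 2.9 units apart; after: 4.6. That's 1.7 units further apart.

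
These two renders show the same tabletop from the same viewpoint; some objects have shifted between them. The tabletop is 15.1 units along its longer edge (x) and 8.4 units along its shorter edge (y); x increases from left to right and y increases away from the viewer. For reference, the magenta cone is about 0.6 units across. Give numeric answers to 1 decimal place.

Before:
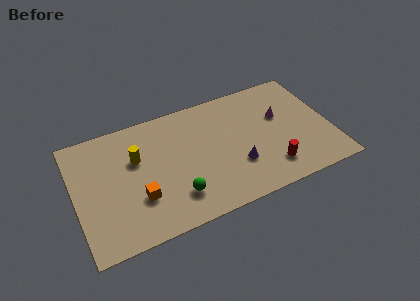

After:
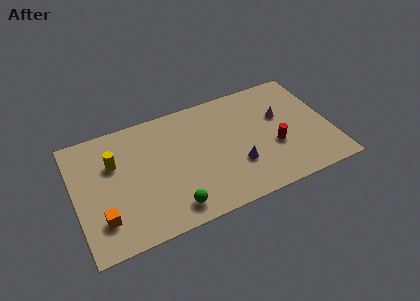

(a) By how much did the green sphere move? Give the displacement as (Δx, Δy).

(-0.3, -0.7)

The green sphere was at about (5.7, 2.0) and moved to about (5.4, 1.3).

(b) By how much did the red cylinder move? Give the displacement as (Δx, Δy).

(0.4, 1.4)

The red cylinder was at about (11.3, 1.8) and moved to about (11.7, 3.2).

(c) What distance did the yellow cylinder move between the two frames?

1.3

The yellow cylinder moved from about (3.7, 5.4) to (2.4, 5.6), a distance of √(1.3² + 0.2²) ≈ 1.3.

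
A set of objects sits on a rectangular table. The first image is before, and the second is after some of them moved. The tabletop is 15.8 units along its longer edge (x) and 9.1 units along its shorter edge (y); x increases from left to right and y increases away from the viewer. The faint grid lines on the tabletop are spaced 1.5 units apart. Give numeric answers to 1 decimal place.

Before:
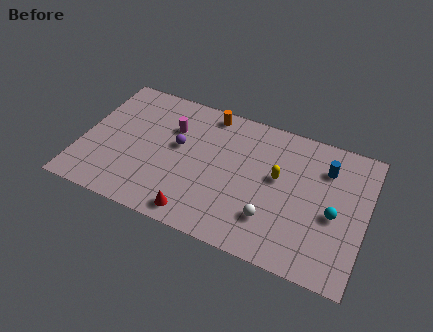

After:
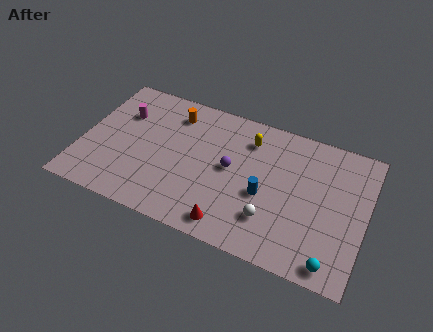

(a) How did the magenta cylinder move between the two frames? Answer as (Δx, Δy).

(-2.8, 0.0)

The magenta cylinder was at about (4.8, 6.3) and moved to about (2.0, 6.3).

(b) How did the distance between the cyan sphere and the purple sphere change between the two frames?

-1.8

The distance was about 8.9 in the first image and 7.1 in the second, so they moved 1.8 units closer together.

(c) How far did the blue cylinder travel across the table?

4.3

The blue cylinder moved from about (13.4, 6.8) to (10.3, 3.8), a distance of √(3.1² + 3.0²) ≈ 4.3.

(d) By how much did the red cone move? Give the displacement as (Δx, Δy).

(1.9, 0.1)

The red cone was at about (6.8, 1.1) and moved to about (8.7, 1.2).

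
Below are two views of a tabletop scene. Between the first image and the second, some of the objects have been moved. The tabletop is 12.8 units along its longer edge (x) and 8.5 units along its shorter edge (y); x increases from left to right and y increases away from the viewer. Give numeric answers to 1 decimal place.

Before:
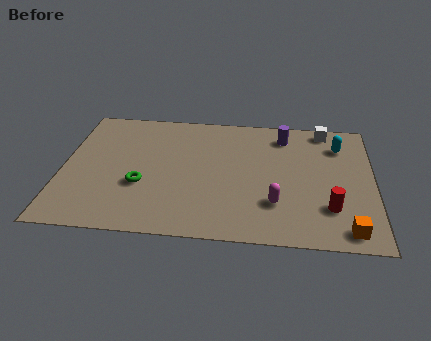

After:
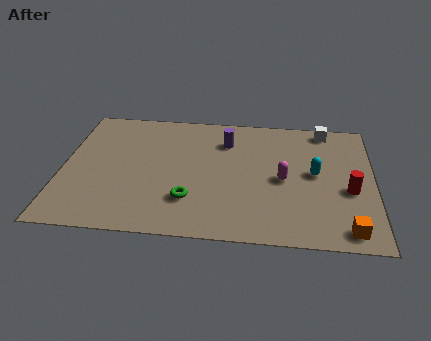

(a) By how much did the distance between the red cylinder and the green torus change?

-1.1

Before: roughly 7.7 units apart; after: 6.6. That's 1.1 units closer together.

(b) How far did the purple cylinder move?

2.5

The purple cylinder moved from about (9.1, 7.0) to (6.7, 6.4), a distance of √(2.4² + 0.6²) ≈ 2.5.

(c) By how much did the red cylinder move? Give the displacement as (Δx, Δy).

(0.8, 1.2)

From the two frames, the red cylinder sits at roughly (11.0, 2.3) before and (11.8, 3.5) after.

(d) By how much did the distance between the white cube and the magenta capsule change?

-1.6

The distance was about 5.6 in the first image and 4.0 in the second, so they moved 1.6 units closer together.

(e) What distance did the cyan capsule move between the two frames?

2.2

The cyan capsule moved from about (11.4, 6.5) to (10.4, 4.5), a distance of √(1.0² + 2.0²) ≈ 2.2.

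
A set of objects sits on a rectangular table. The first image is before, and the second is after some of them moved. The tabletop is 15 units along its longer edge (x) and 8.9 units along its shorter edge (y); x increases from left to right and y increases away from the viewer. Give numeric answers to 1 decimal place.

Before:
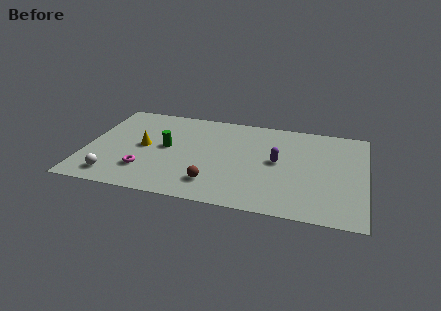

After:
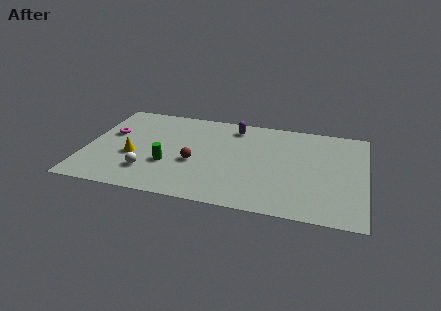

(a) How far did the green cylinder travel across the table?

1.6

The green cylinder moved from about (4.3, 4.7) to (4.5, 3.1), a distance of √(0.2² + 1.6²) ≈ 1.6.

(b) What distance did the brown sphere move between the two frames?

2.0

The brown sphere moved from about (7.0, 1.9) to (5.9, 3.6), a distance of √(1.1² + 1.7²) ≈ 2.0.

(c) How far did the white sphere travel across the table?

2.0

The white sphere moved from about (1.7, 1.4) to (3.5, 2.2), a distance of √(1.8² + 0.8²) ≈ 2.0.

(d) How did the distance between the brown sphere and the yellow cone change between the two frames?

-1.4

They were about 4.7 units apart before and 3.3 after — 1.4 units closer together.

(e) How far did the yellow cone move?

1.1

The yellow cone moved from about (3.1, 4.5) to (2.6, 3.5), a distance of √(0.5² + 1.0²) ≈ 1.1.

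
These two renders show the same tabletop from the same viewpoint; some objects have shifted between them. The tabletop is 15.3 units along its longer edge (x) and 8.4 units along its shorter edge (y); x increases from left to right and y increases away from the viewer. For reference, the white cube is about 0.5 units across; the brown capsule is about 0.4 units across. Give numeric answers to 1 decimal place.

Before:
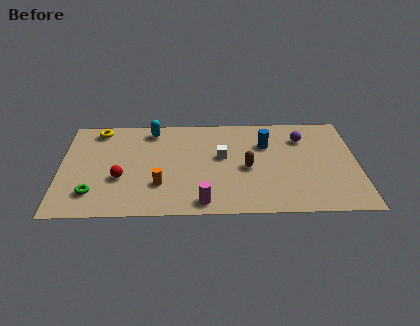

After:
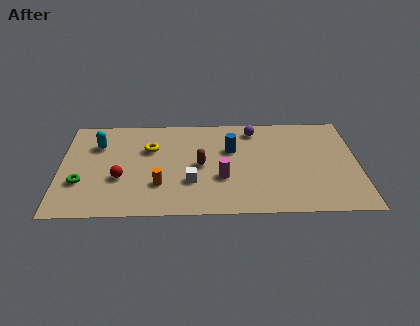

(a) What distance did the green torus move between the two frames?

1.1

The green torus was near (1.7, 1.9) before and (1.1, 2.8) after, so it travelled √(0.6² + 0.9²) ≈ 1.1 units.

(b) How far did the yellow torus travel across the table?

3.2

From (1.9, 7.3) to (4.6, 5.6), the yellow torus covered √(2.7² + 1.7²) ≈ 3.2 units.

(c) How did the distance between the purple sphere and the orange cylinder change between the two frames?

-1.6

The distance was about 8.3 in the first image and 6.7 in the second, so they moved 1.6 units closer together.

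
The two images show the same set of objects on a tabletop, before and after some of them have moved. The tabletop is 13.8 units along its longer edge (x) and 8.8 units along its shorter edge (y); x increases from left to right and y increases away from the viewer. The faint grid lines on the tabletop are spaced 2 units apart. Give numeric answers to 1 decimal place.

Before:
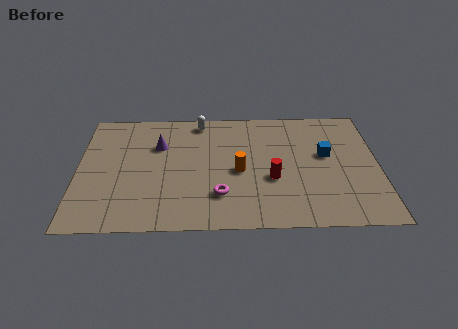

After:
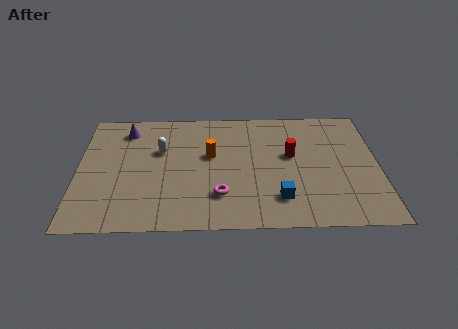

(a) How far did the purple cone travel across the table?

1.9

From (3.7, 6.0) to (2.2, 7.2), the purple cone covered √(1.5² + 1.2²) ≈ 1.9 units.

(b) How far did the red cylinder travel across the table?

1.9

The red cylinder was near (8.9, 3.4) before and (9.8, 5.1) after, so it travelled √(0.9² + 1.7²) ≈ 1.9 units.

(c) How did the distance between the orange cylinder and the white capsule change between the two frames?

-1.9

They were about 4.2 units apart before and 2.3 after — 1.9 units closer together.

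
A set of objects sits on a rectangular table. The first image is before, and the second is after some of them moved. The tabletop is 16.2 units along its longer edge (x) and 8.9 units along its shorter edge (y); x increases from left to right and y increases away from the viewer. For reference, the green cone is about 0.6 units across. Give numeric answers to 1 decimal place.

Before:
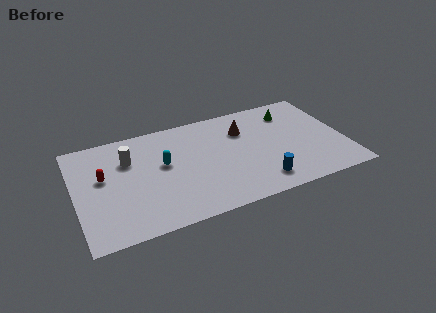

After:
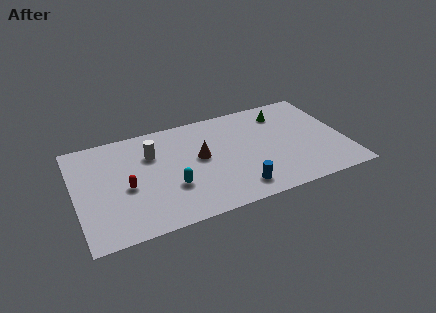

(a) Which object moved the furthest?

the brown cone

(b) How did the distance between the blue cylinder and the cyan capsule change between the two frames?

-2.4

Before: roughly 6.5 units apart; after: 4.1. That's 2.4 units closer together.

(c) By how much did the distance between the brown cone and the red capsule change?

-4.1

They were about 8.7 units apart before and 4.6 after — 4.1 units closer together.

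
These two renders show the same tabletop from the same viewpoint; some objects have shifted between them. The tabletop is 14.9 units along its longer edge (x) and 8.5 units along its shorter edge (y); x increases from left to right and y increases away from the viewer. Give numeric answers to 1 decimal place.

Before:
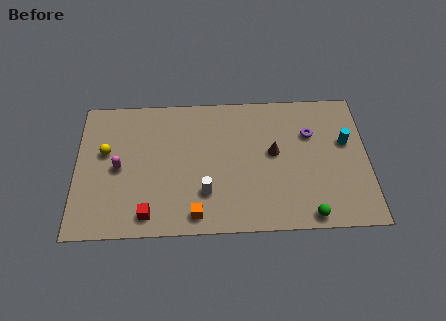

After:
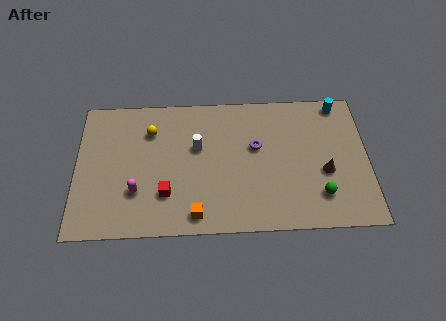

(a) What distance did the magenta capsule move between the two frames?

1.7

From (2.2, 4.1) to (3.1, 2.6), the magenta capsule covered √(0.9² + 1.5²) ≈ 1.7 units.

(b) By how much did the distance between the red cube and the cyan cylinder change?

-0.6

They were about 10.9 units apart before and 10.3 after — 0.6 units closer together.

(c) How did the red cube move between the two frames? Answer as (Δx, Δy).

(0.9, 1.2)

The red cube was at about (3.7, 1.2) and moved to about (4.6, 2.4).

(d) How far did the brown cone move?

2.9

From (10.1, 4.7) to (12.7, 3.4), the brown cone covered √(2.6² + 1.3²) ≈ 2.9 units.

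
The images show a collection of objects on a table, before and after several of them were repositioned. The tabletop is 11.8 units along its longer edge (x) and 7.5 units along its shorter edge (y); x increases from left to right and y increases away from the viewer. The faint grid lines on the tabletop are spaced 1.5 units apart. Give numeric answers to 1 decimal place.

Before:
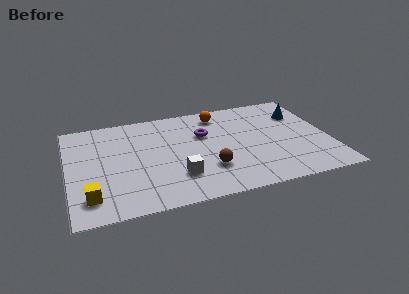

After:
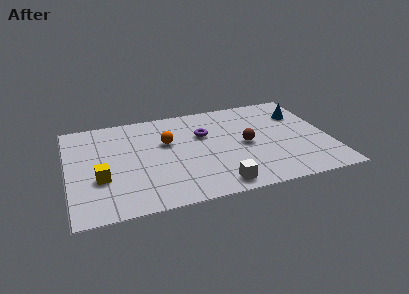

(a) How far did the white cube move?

2.0

From (4.8, 2.0) to (6.5, 0.9), the white cube covered √(1.7² + 1.1²) ≈ 2.0 units.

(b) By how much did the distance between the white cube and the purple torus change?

+0.8

The distance was about 3.2 in the first image and 4.0 in the second, so they moved 0.8 units further apart.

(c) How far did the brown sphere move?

2.3

The brown sphere was near (6.2, 2.2) before and (8.0, 3.6) after, so it travelled √(1.8² + 1.4²) ≈ 2.3 units.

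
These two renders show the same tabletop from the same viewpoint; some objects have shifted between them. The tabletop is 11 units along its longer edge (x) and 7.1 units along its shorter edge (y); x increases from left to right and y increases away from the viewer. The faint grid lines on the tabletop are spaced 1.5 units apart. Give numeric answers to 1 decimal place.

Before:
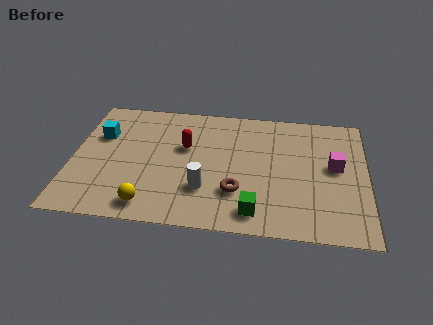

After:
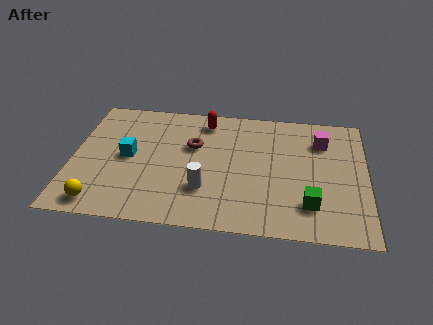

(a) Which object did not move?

the white cylinder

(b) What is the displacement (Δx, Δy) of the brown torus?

(-1.7, 2.4)

From the two frames, the brown torus sits at roughly (6.2, 2.1) before and (4.5, 4.5) after.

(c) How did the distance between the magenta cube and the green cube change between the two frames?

-0.4

They were about 4.0 units apart before and 3.6 after — 0.4 units closer together.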